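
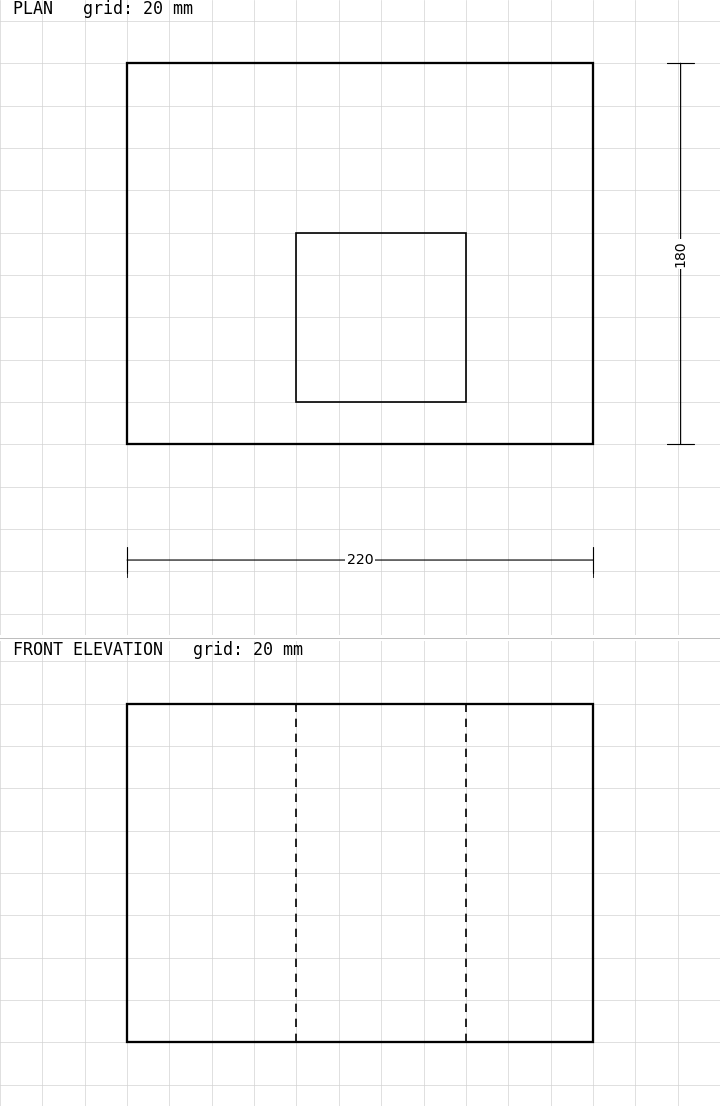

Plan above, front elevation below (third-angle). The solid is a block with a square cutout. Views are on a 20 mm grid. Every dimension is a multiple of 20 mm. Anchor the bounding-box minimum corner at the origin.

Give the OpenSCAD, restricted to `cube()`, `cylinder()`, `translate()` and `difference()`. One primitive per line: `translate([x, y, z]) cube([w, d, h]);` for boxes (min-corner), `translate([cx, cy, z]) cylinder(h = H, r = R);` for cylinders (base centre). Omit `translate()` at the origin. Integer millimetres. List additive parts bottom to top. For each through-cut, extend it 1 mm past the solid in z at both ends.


difference() {
  cube([220, 180, 160]);
  translate([80, 20, -1]) cube([80, 80, 162]);
}


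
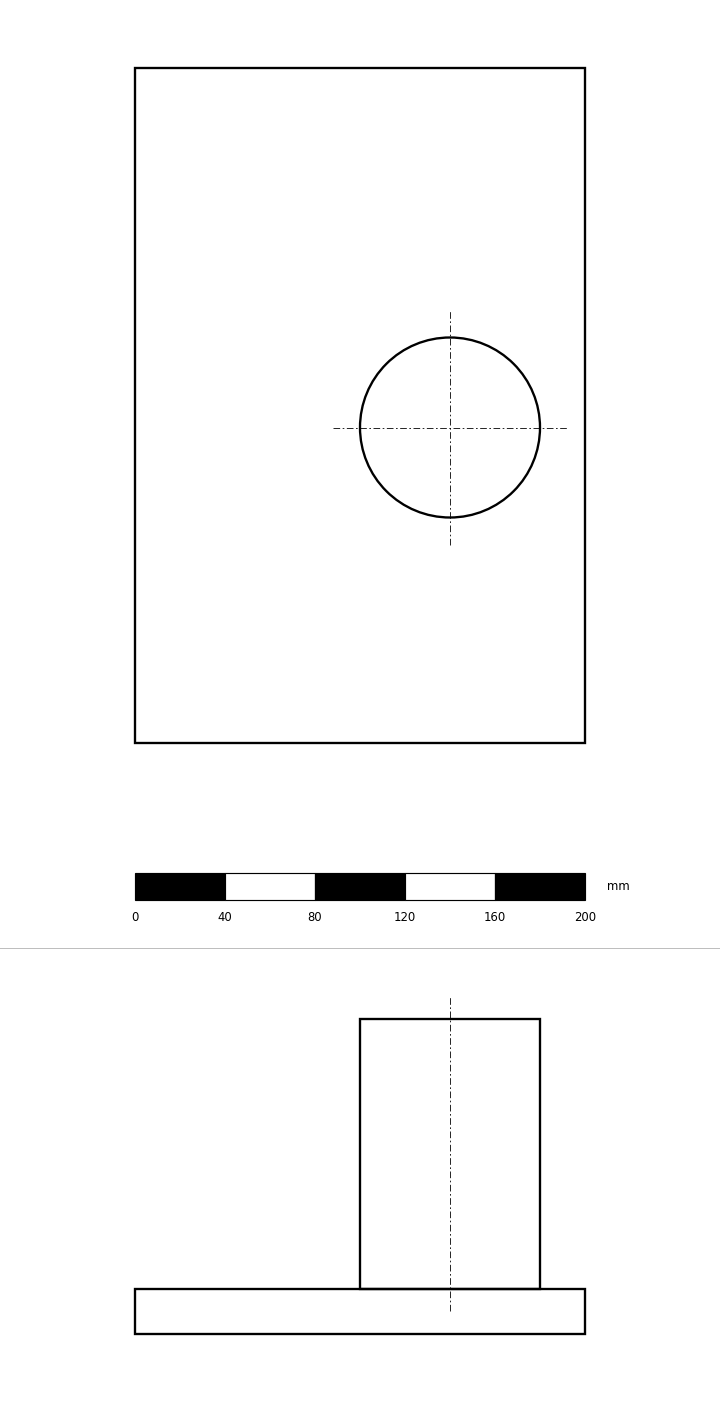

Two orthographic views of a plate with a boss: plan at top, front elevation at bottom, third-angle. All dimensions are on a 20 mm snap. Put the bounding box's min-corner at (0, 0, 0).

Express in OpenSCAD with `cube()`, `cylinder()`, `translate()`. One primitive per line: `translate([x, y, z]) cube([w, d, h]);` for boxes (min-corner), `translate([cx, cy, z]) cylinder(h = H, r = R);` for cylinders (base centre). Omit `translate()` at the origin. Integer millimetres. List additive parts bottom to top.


cube([200, 300, 20]);
translate([140, 140, 20]) cylinder(h = 120, r = 40);


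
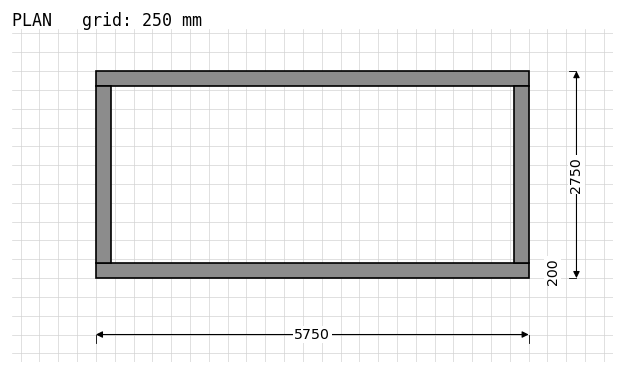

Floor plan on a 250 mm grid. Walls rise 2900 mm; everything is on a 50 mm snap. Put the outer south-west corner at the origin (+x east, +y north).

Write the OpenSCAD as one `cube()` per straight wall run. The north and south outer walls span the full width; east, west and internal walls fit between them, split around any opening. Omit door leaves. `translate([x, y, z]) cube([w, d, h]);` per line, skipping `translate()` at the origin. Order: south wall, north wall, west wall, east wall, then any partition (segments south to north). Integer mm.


cube([5750, 200, 2900]);
translate([0, 2550, 0]) cube([5750, 200, 2900]);
translate([0, 200, 0]) cube([200, 2350, 2900]);
translate([5550, 200, 0]) cube([200, 2350, 2900]);


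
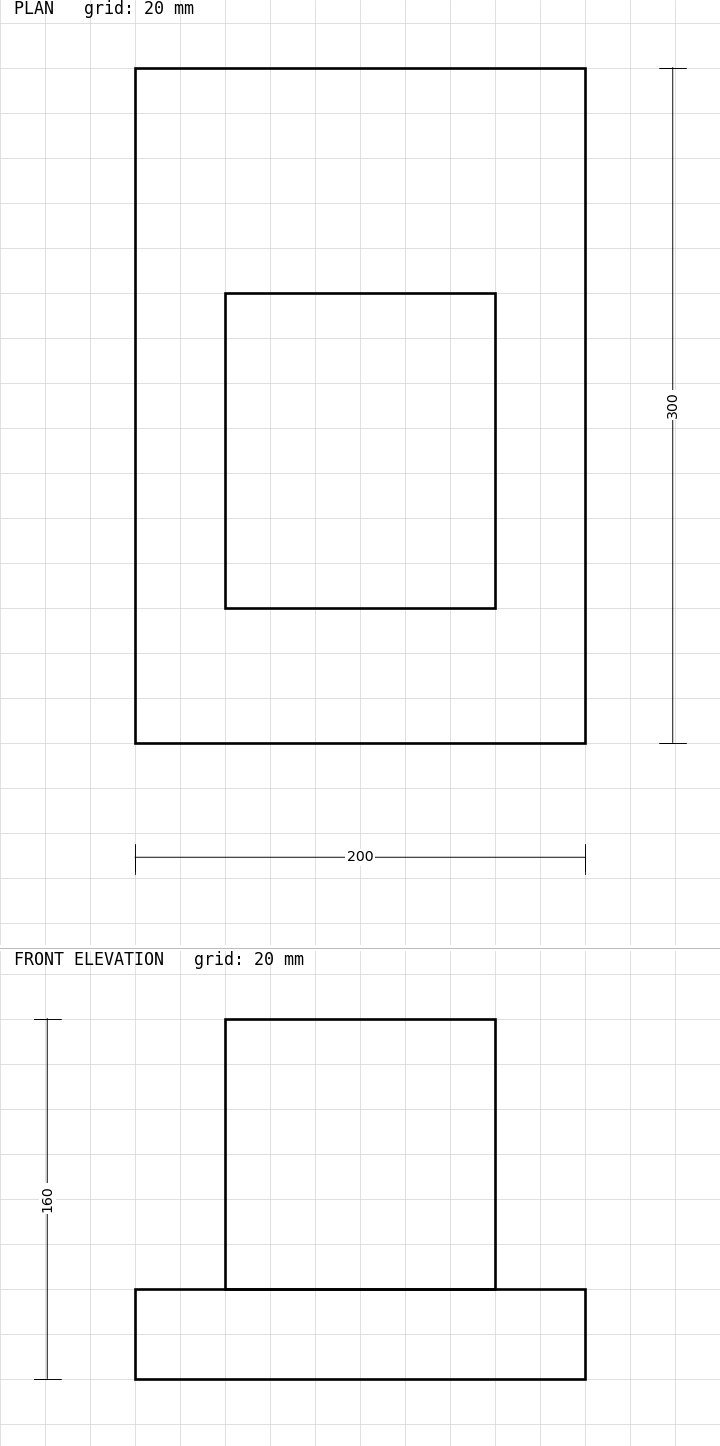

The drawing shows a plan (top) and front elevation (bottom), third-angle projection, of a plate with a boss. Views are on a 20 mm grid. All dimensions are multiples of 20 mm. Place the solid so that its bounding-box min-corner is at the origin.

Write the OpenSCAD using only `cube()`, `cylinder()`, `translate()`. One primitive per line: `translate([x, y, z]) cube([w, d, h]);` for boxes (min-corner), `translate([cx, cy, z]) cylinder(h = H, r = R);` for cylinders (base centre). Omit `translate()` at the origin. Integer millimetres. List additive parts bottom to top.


cube([200, 300, 40]);
translate([40, 60, 40]) cube([120, 140, 120]);


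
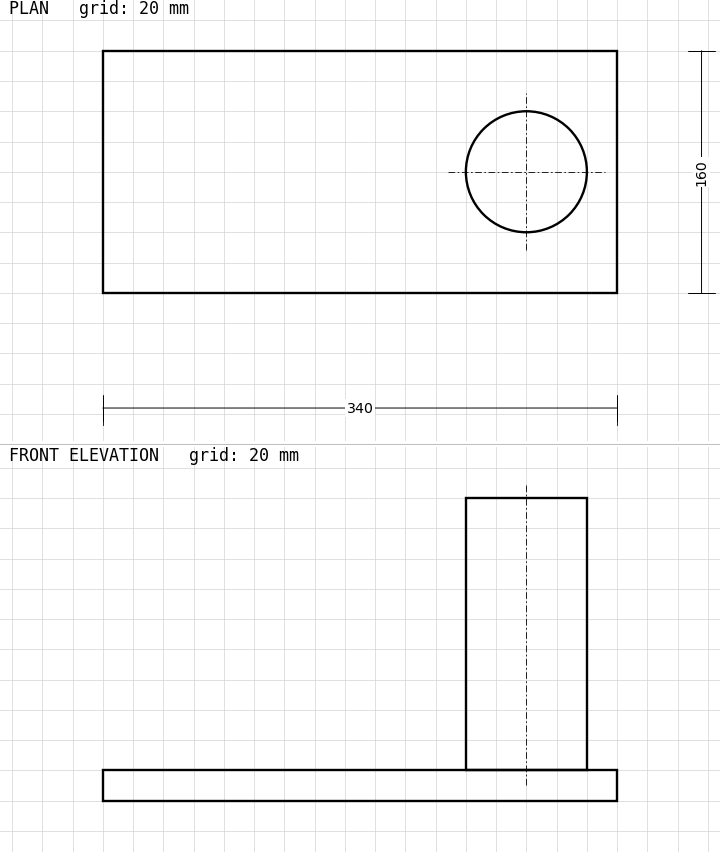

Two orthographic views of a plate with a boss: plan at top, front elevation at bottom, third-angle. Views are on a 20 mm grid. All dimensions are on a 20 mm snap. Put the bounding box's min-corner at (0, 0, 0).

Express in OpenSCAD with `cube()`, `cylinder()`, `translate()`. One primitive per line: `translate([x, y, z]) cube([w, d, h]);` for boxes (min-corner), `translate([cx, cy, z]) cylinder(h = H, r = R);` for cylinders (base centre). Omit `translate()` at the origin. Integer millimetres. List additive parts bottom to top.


cube([340, 160, 20]);
translate([280, 80, 20]) cylinder(h = 180, r = 40);


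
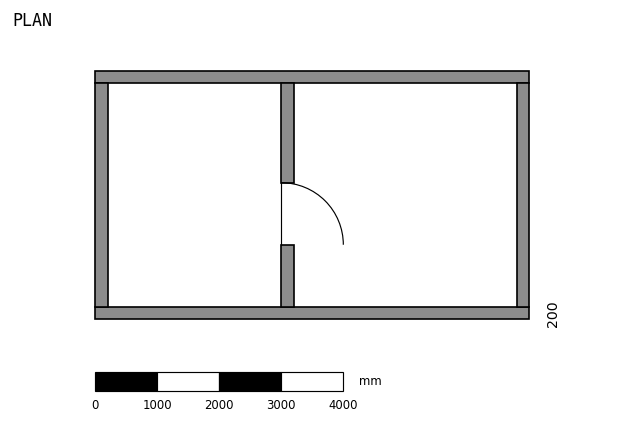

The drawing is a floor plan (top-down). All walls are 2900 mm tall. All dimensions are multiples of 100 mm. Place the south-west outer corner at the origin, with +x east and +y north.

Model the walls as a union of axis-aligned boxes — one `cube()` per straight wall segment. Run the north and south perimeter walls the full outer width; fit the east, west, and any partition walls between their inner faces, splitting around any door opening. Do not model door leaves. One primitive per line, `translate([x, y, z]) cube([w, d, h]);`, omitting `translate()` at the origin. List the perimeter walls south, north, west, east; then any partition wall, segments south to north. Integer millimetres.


cube([7000, 200, 2900]);
translate([0, 3800, 0]) cube([7000, 200, 2900]);
translate([0, 200, 0]) cube([200, 3600, 2900]);
translate([6800, 200, 0]) cube([200, 3600, 2900]);
translate([3000, 200, 0]) cube([200, 1000, 2900]);
translate([3000, 2200, 0]) cube([200, 1600, 2900]);


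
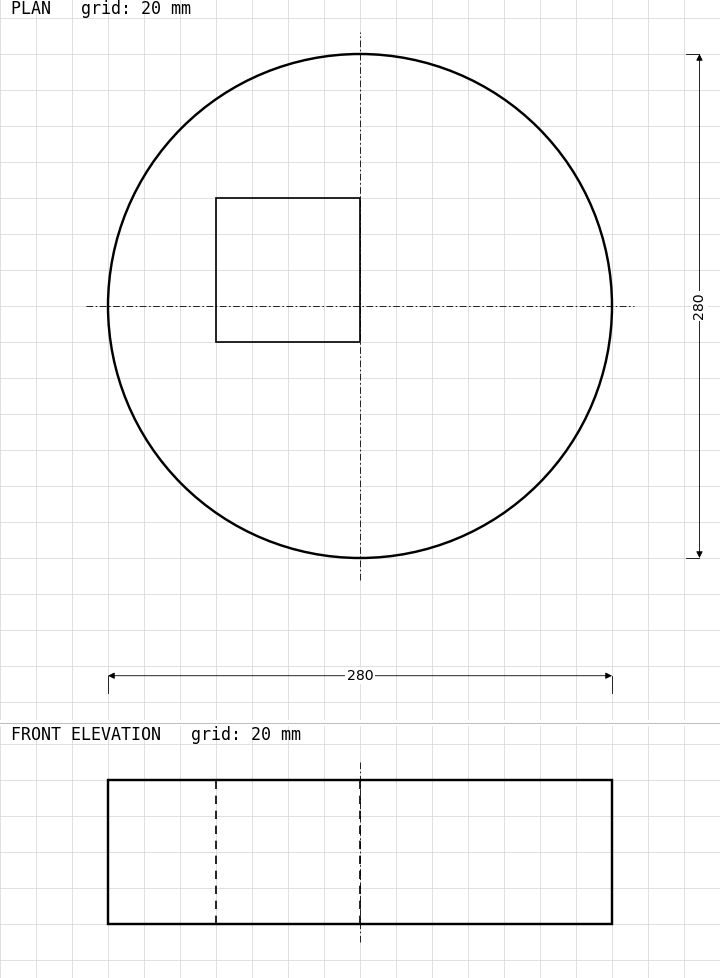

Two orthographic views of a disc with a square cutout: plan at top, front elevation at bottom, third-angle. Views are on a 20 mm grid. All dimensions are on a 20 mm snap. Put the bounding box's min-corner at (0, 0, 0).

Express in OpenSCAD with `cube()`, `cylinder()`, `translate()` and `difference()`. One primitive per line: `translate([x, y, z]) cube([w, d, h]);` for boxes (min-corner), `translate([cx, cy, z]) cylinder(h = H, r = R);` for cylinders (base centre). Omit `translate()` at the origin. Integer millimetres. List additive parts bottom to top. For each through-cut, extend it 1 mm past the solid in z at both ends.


difference() {
  translate([140, 140, 0]) cylinder(h = 80, r = 140);
  translate([60, 120, -1]) cube([80, 80, 82]);
}


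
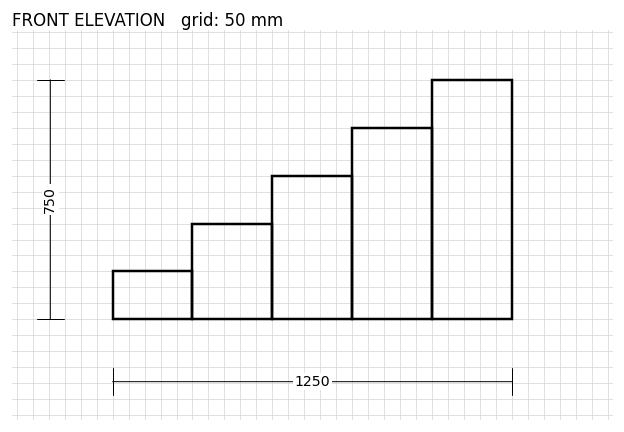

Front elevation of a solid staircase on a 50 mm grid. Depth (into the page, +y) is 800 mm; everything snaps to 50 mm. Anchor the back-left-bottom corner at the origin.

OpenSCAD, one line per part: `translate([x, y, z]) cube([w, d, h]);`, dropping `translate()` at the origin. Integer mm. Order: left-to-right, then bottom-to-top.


cube([250, 800, 150]);
translate([250, 0, 0]) cube([250, 800, 300]);
translate([500, 0, 0]) cube([250, 800, 450]);
translate([750, 0, 0]) cube([250, 800, 600]);
translate([1000, 0, 0]) cube([250, 800, 750]);


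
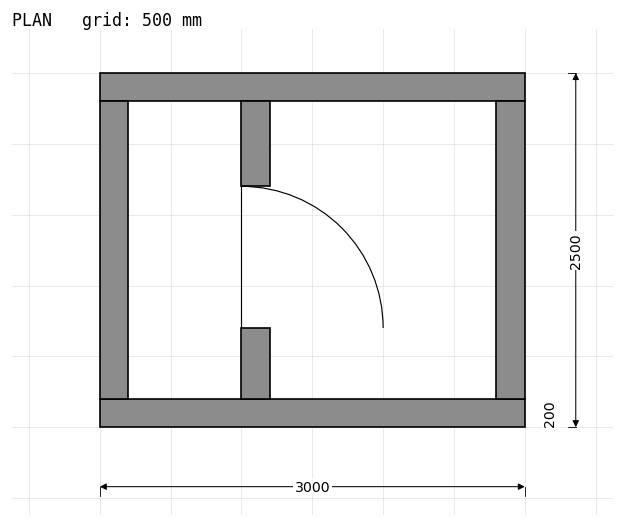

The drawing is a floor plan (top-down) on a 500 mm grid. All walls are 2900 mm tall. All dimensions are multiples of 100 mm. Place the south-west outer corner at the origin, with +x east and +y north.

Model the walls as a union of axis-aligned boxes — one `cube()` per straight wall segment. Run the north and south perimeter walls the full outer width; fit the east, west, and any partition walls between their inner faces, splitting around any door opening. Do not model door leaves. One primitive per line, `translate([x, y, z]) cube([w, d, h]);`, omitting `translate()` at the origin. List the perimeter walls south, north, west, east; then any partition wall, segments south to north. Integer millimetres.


cube([3000, 200, 2900]);
translate([0, 2300, 0]) cube([3000, 200, 2900]);
translate([0, 200, 0]) cube([200, 2100, 2900]);
translate([2800, 200, 0]) cube([200, 2100, 2900]);
translate([1000, 200, 0]) cube([200, 500, 2900]);
translate([1000, 1700, 0]) cube([200, 600, 2900]);


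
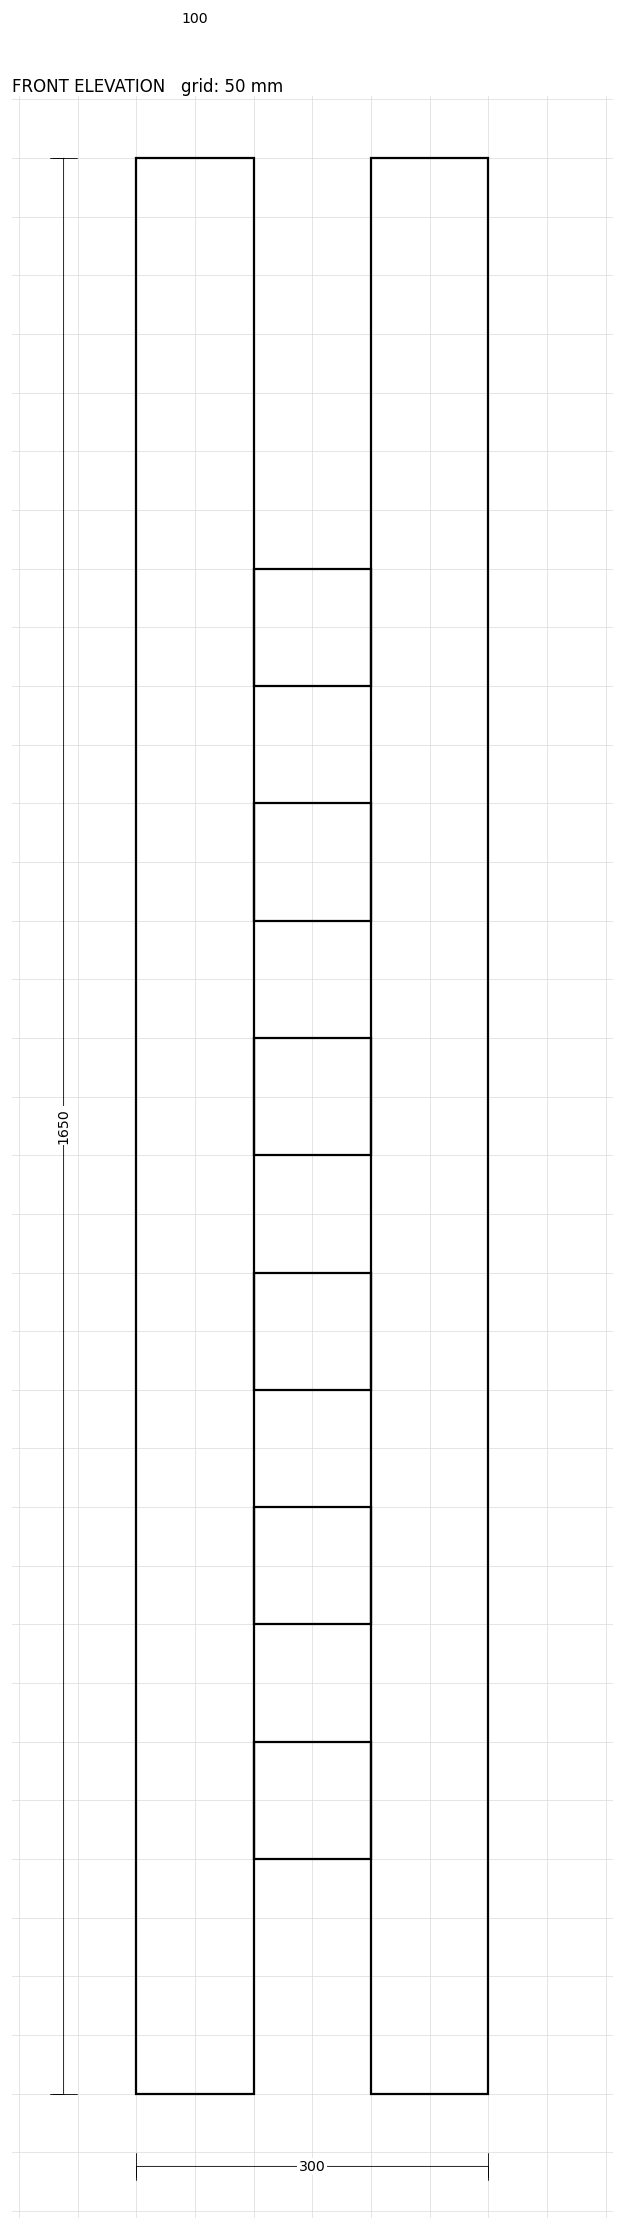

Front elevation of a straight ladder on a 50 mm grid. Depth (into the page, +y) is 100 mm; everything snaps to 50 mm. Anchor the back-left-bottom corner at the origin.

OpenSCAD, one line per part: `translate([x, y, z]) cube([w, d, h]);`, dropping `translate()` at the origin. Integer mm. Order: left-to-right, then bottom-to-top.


cube([100, 100, 1650]);
translate([100, 0, 200]) cube([100, 100, 100]);
translate([100, 0, 400]) cube([100, 100, 100]);
translate([100, 0, 600]) cube([100, 100, 100]);
translate([100, 0, 800]) cube([100, 100, 100]);
translate([100, 0, 1000]) cube([100, 100, 100]);
translate([100, 0, 1200]) cube([100, 100, 100]);
translate([200, 0, 0]) cube([100, 100, 1650]);


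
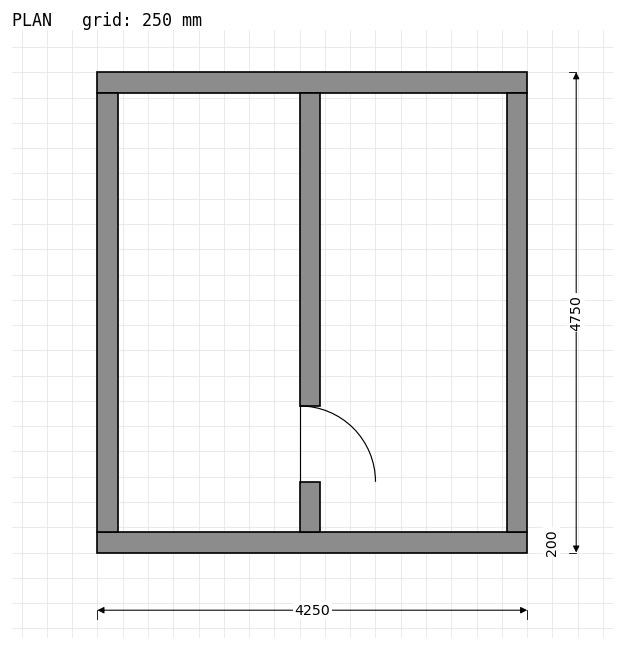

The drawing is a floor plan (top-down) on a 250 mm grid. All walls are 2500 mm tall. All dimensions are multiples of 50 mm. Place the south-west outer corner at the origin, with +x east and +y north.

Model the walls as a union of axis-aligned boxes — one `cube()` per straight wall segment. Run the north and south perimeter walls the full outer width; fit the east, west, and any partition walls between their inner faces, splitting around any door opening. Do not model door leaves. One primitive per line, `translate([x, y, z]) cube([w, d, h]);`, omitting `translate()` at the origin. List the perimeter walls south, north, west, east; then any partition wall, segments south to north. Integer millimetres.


cube([4250, 200, 2500]);
translate([0, 4550, 0]) cube([4250, 200, 2500]);
translate([0, 200, 0]) cube([200, 4350, 2500]);
translate([4050, 200, 0]) cube([200, 4350, 2500]);
translate([2000, 200, 0]) cube([200, 500, 2500]);
translate([2000, 1450, 0]) cube([200, 3100, 2500]);


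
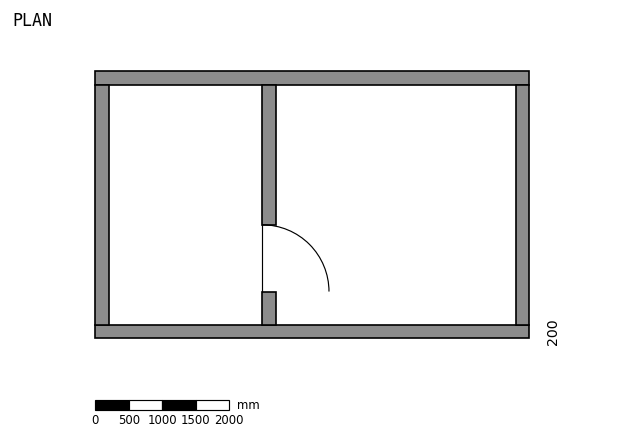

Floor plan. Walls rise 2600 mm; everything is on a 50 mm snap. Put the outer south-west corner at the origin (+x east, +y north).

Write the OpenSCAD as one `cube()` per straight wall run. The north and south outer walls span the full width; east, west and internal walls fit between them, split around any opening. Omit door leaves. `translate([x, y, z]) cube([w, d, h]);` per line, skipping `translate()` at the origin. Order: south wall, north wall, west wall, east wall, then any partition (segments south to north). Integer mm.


cube([6500, 200, 2600]);
translate([0, 3800, 0]) cube([6500, 200, 2600]);
translate([0, 200, 0]) cube([200, 3600, 2600]);
translate([6300, 200, 0]) cube([200, 3600, 2600]);
translate([2500, 200, 0]) cube([200, 500, 2600]);
translate([2500, 1700, 0]) cube([200, 2100, 2600]);


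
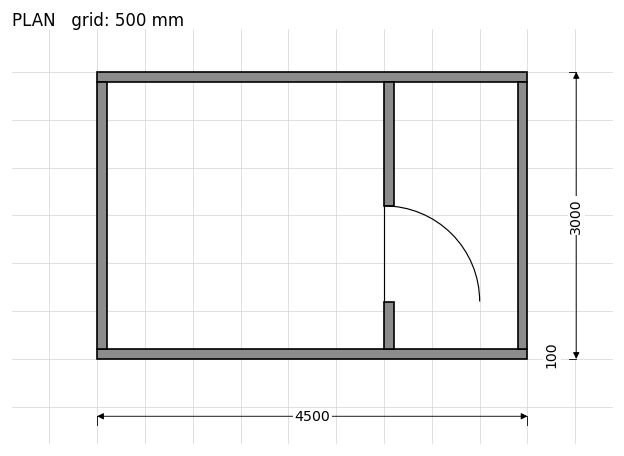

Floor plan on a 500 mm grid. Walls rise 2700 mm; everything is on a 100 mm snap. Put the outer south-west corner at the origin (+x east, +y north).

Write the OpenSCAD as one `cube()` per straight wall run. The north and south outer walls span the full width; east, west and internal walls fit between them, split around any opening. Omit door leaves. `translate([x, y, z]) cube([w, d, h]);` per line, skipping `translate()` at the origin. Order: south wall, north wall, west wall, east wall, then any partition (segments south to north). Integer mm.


cube([4500, 100, 2700]);
translate([0, 2900, 0]) cube([4500, 100, 2700]);
translate([0, 100, 0]) cube([100, 2800, 2700]);
translate([4400, 100, 0]) cube([100, 2800, 2700]);
translate([3000, 100, 0]) cube([100, 500, 2700]);
translate([3000, 1600, 0]) cube([100, 1300, 2700]);


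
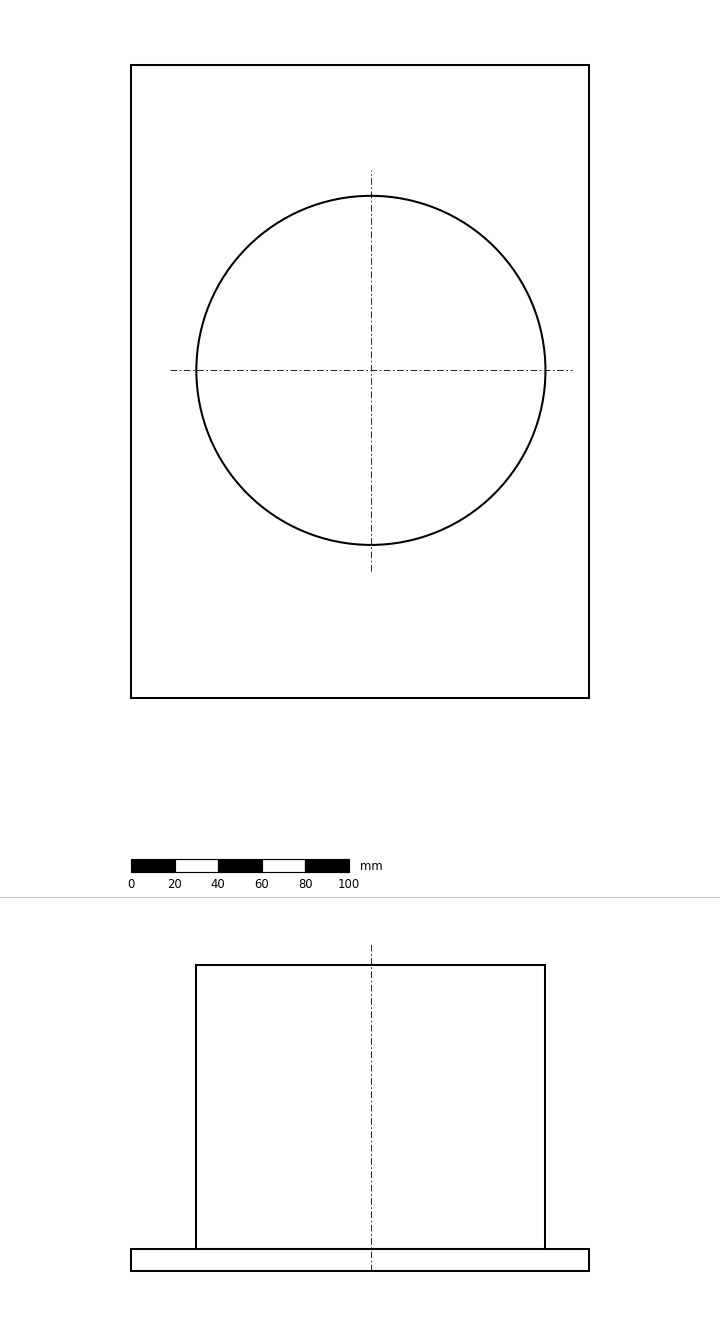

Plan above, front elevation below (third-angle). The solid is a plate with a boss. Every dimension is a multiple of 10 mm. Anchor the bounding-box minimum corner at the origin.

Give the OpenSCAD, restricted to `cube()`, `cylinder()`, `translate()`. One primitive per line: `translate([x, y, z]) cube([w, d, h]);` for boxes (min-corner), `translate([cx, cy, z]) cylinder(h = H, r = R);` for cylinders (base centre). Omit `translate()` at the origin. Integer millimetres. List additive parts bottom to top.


cube([210, 290, 10]);
translate([110, 150, 10]) cylinder(h = 130, r = 80);


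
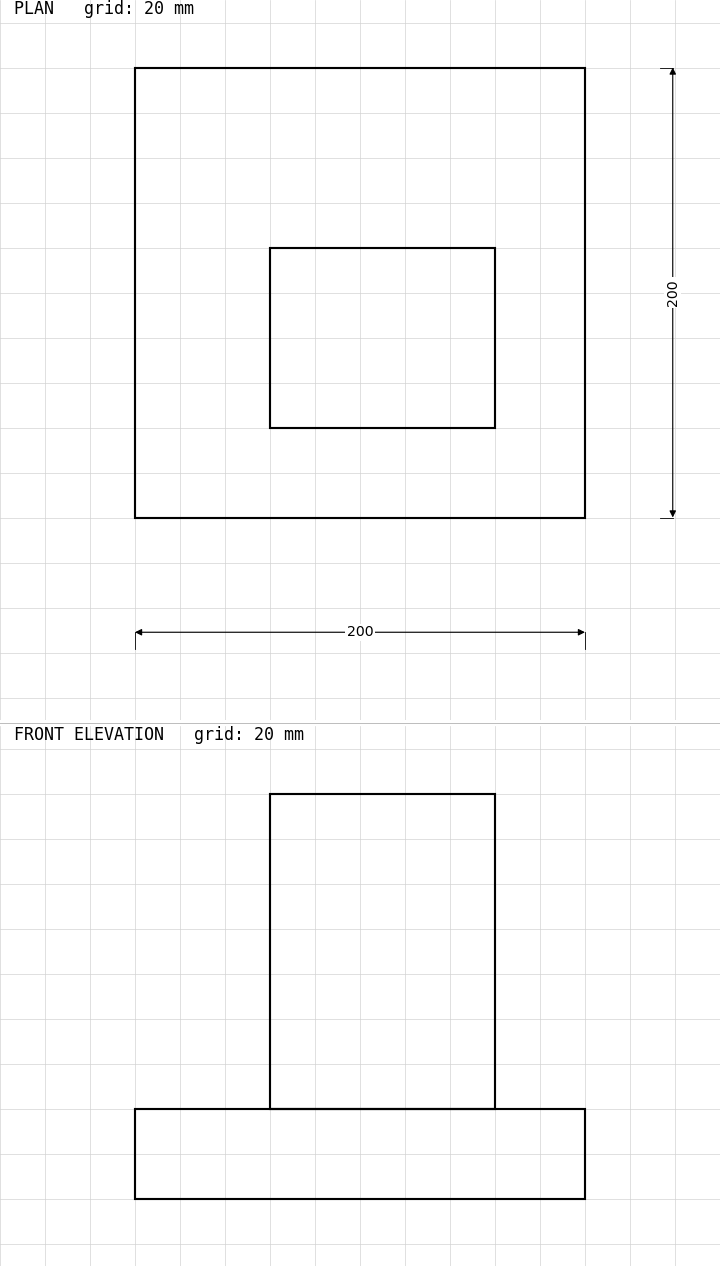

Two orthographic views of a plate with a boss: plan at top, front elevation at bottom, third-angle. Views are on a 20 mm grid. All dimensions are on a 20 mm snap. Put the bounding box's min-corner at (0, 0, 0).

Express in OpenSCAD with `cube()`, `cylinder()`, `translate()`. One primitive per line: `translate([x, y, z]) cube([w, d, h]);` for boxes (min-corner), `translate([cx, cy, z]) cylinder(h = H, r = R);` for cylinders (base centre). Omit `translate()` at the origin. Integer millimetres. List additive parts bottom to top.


cube([200, 200, 40]);
translate([60, 40, 40]) cube([100, 80, 140]);


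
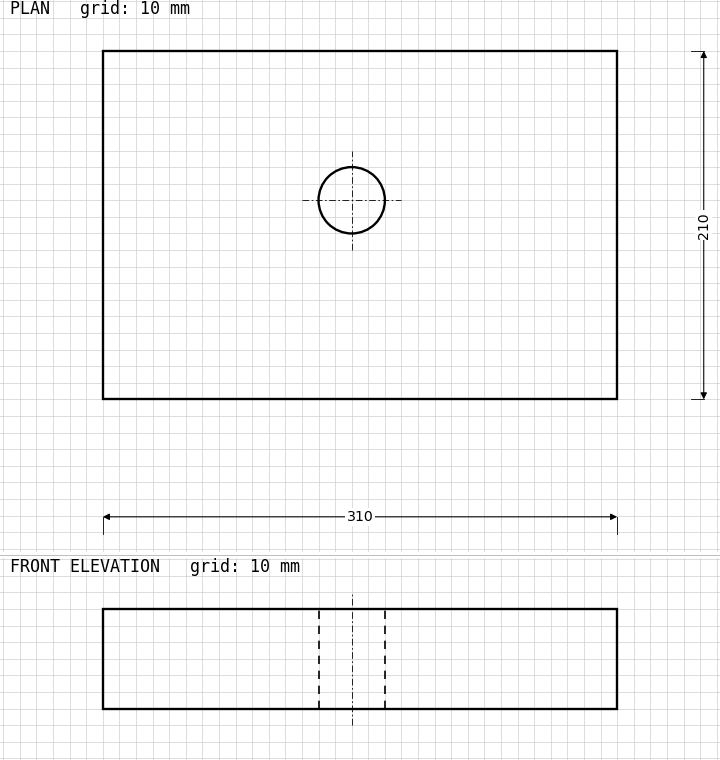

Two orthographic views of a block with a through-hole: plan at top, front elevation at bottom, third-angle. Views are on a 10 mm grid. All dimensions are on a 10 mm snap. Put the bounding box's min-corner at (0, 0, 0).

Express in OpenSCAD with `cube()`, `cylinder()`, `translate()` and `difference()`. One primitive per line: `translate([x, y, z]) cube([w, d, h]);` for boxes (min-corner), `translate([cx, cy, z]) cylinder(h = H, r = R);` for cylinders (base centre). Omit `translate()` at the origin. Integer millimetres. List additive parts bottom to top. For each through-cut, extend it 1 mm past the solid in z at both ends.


difference() {
  cube([310, 210, 60]);
  translate([150, 120, -1]) cylinder(h = 62, r = 20);
}


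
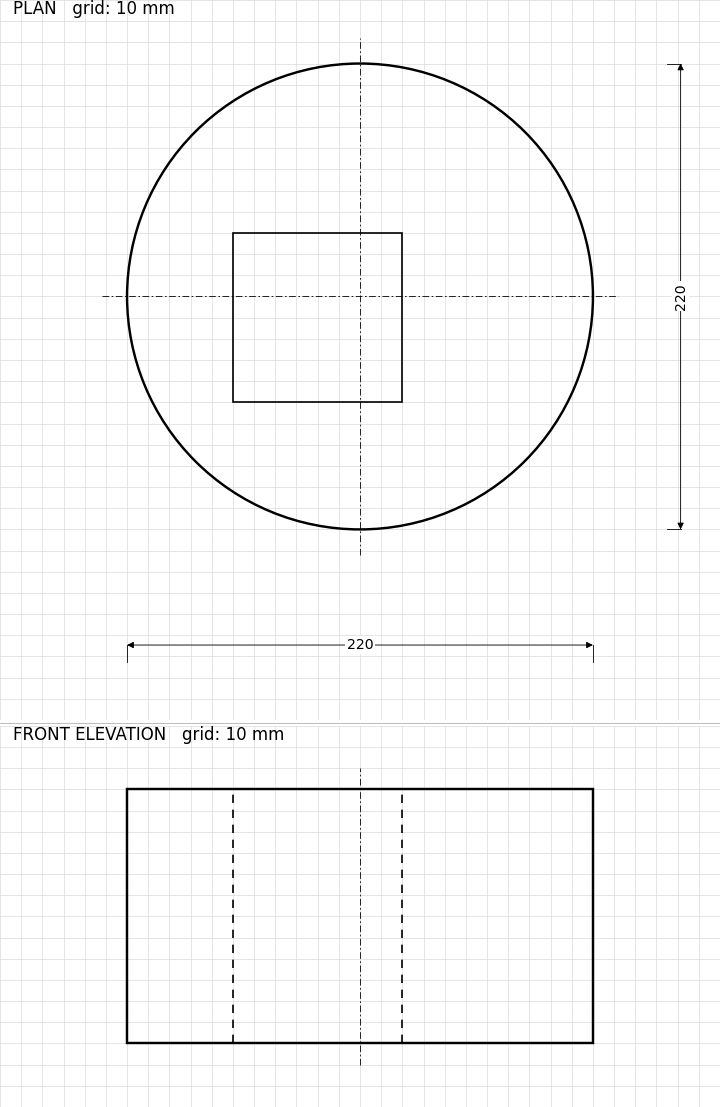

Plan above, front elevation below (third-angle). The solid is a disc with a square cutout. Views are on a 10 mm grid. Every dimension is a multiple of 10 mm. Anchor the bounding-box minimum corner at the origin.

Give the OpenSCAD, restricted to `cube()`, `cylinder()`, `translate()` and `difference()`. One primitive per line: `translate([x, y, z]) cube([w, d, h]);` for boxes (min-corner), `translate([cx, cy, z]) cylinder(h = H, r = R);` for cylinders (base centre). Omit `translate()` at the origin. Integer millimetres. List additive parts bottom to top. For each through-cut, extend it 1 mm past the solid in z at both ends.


difference() {
  translate([110, 110, 0]) cylinder(h = 120, r = 110);
  translate([50, 60, -1]) cube([80, 80, 122]);
}


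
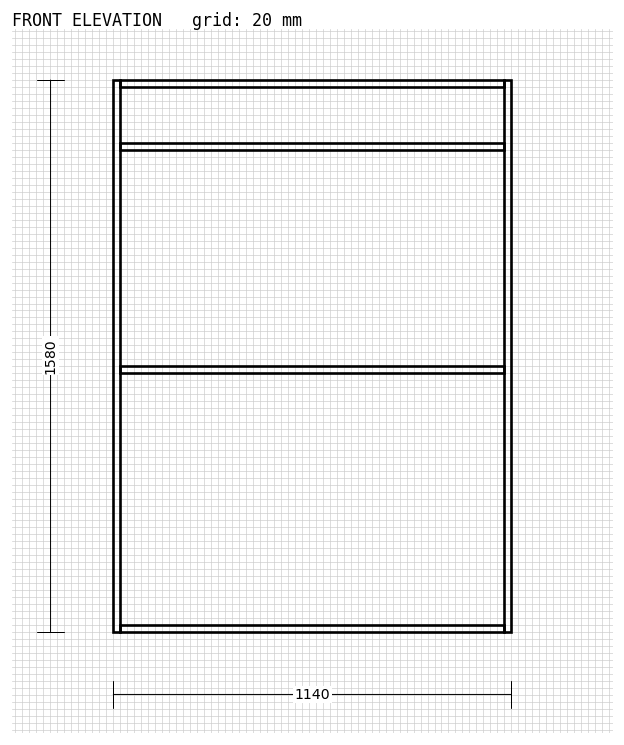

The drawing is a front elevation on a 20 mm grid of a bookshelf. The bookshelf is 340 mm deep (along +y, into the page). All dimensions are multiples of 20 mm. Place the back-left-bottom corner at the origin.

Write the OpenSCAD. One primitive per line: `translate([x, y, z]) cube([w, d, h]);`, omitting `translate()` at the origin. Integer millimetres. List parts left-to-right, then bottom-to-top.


cube([20, 340, 1580]);
translate([20, 0, 0]) cube([1100, 340, 20]);
translate([20, 0, 740]) cube([1100, 340, 20]);
translate([20, 0, 1380]) cube([1100, 340, 20]);
translate([20, 0, 1560]) cube([1100, 340, 20]);
translate([1120, 0, 0]) cube([20, 340, 1580]);


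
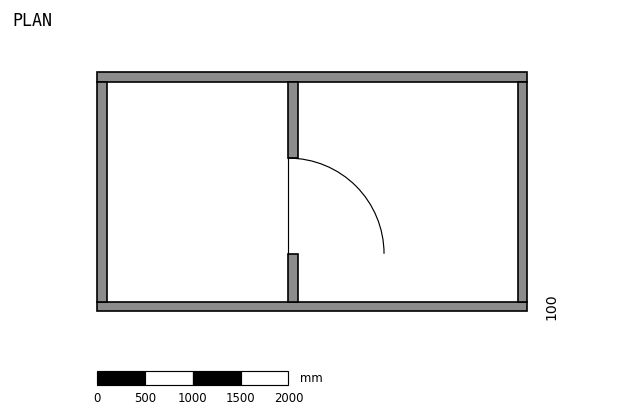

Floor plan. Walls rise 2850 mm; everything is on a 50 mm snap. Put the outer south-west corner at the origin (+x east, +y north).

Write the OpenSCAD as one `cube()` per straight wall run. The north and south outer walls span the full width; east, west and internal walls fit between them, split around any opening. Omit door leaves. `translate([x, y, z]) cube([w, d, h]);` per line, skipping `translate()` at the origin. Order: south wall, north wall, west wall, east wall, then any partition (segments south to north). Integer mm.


cube([4500, 100, 2850]);
translate([0, 2400, 0]) cube([4500, 100, 2850]);
translate([0, 100, 0]) cube([100, 2300, 2850]);
translate([4400, 100, 0]) cube([100, 2300, 2850]);
translate([2000, 100, 0]) cube([100, 500, 2850]);
translate([2000, 1600, 0]) cube([100, 800, 2850]);


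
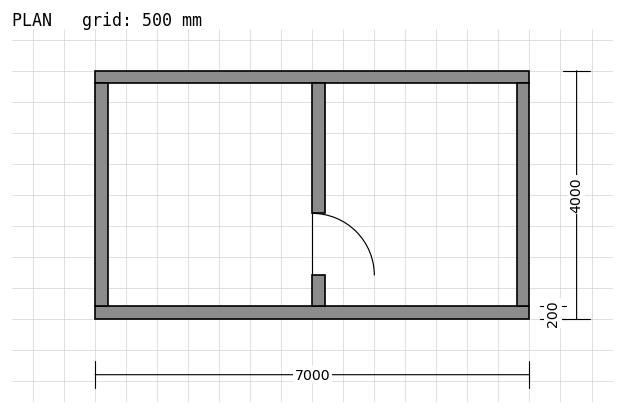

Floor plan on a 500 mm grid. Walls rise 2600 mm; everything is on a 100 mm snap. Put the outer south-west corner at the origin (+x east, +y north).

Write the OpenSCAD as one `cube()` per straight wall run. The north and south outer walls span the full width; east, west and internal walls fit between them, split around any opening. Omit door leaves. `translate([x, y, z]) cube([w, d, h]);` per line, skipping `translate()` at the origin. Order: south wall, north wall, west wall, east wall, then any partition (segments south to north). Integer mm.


cube([7000, 200, 2600]);
translate([0, 3800, 0]) cube([7000, 200, 2600]);
translate([0, 200, 0]) cube([200, 3600, 2600]);
translate([6800, 200, 0]) cube([200, 3600, 2600]);
translate([3500, 200, 0]) cube([200, 500, 2600]);
translate([3500, 1700, 0]) cube([200, 2100, 2600]);


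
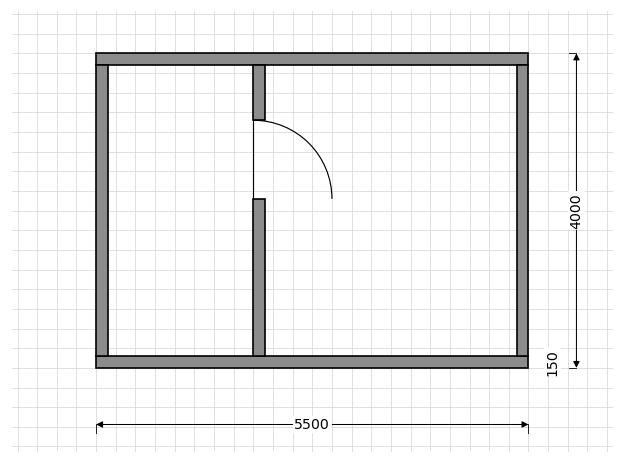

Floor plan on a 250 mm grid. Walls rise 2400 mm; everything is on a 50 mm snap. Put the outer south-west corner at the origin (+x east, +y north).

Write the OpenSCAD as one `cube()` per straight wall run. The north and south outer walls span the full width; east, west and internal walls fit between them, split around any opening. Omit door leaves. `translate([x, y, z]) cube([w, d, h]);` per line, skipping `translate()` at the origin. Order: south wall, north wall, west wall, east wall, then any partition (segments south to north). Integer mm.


cube([5500, 150, 2400]);
translate([0, 3850, 0]) cube([5500, 150, 2400]);
translate([0, 150, 0]) cube([150, 3700, 2400]);
translate([5350, 150, 0]) cube([150, 3700, 2400]);
translate([2000, 150, 0]) cube([150, 2000, 2400]);
translate([2000, 3150, 0]) cube([150, 700, 2400]);


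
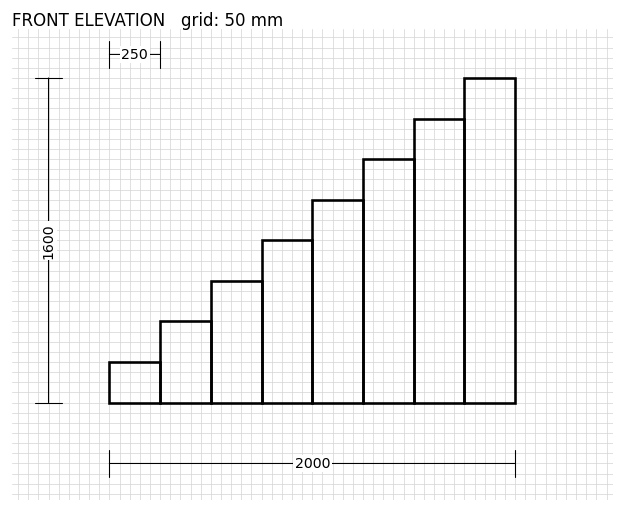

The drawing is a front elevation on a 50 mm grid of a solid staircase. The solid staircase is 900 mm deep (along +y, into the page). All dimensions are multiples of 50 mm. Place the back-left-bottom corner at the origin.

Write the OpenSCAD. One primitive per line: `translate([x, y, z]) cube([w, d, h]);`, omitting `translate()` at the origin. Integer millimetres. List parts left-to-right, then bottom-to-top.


cube([250, 900, 200]);
translate([250, 0, 0]) cube([250, 900, 400]);
translate([500, 0, 0]) cube([250, 900, 600]);
translate([750, 0, 0]) cube([250, 900, 800]);
translate([1000, 0, 0]) cube([250, 900, 1000]);
translate([1250, 0, 0]) cube([250, 900, 1200]);
translate([1500, 0, 0]) cube([250, 900, 1400]);
translate([1750, 0, 0]) cube([250, 900, 1600]);


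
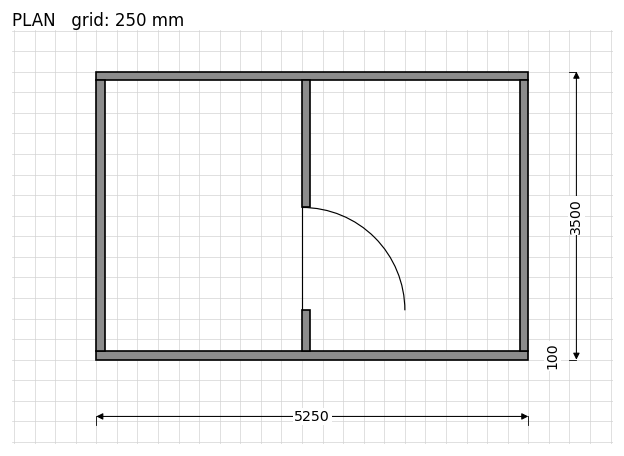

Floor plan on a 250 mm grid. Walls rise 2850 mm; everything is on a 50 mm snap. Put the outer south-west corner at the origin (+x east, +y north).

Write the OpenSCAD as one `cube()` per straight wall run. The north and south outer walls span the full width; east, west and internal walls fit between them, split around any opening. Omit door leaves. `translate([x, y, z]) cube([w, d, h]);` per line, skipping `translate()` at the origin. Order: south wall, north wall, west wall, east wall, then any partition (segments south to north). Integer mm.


cube([5250, 100, 2850]);
translate([0, 3400, 0]) cube([5250, 100, 2850]);
translate([0, 100, 0]) cube([100, 3300, 2850]);
translate([5150, 100, 0]) cube([100, 3300, 2850]);
translate([2500, 100, 0]) cube([100, 500, 2850]);
translate([2500, 1850, 0]) cube([100, 1550, 2850]);


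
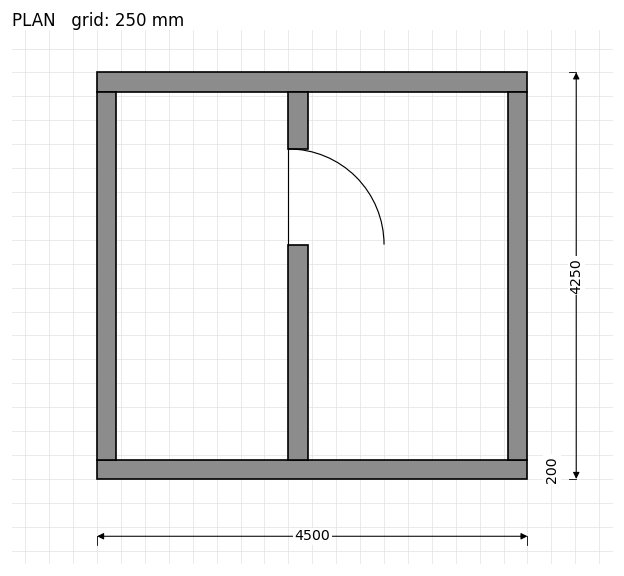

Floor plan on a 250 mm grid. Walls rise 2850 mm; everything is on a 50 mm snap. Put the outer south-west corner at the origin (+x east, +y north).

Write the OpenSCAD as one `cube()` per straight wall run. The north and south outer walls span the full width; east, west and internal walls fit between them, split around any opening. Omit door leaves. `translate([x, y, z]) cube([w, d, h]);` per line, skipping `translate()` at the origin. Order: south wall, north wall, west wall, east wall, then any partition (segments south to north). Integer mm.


cube([4500, 200, 2850]);
translate([0, 4050, 0]) cube([4500, 200, 2850]);
translate([0, 200, 0]) cube([200, 3850, 2850]);
translate([4300, 200, 0]) cube([200, 3850, 2850]);
translate([2000, 200, 0]) cube([200, 2250, 2850]);
translate([2000, 3450, 0]) cube([200, 600, 2850]);


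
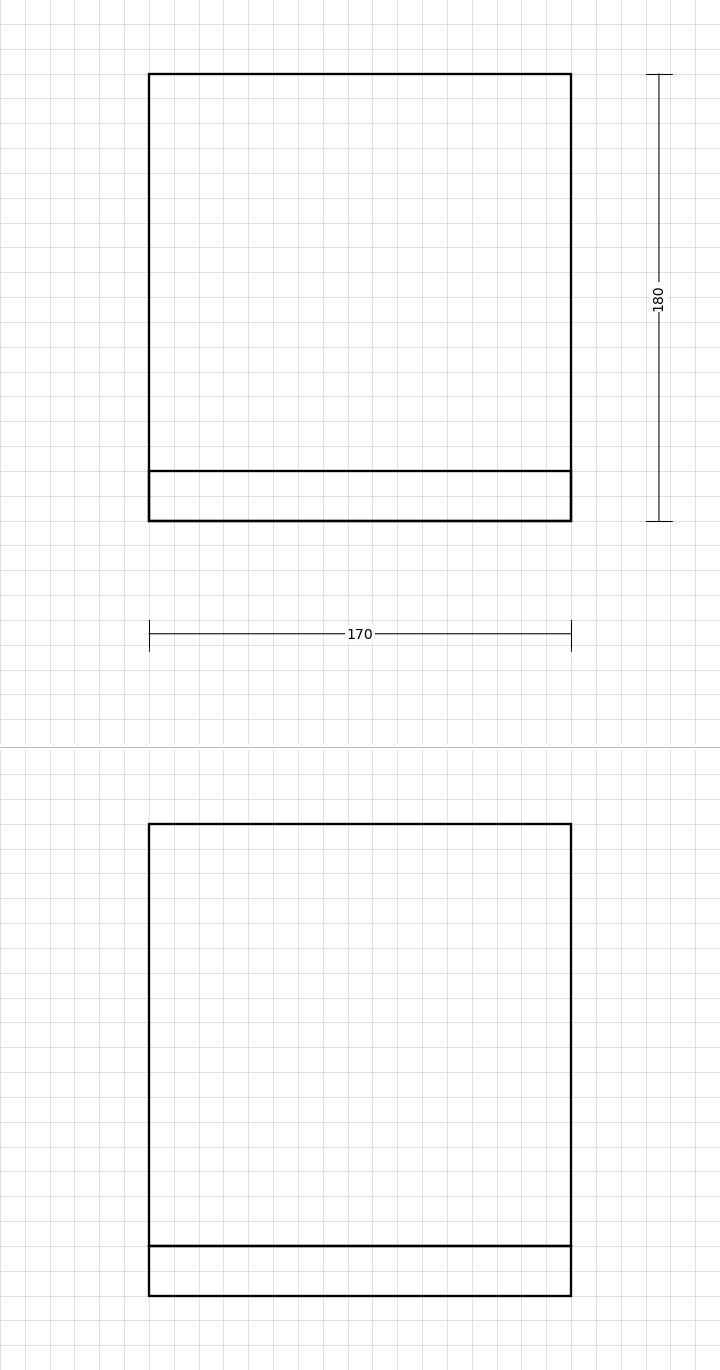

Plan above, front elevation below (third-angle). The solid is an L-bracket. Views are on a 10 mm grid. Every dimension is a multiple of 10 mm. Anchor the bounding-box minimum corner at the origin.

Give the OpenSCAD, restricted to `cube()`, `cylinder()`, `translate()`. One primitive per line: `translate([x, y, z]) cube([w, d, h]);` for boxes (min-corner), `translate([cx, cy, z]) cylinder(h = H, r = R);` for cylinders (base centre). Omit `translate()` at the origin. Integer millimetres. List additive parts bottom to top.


cube([170, 180, 20]);
translate([0, 0, 20]) cube([170, 20, 170]);


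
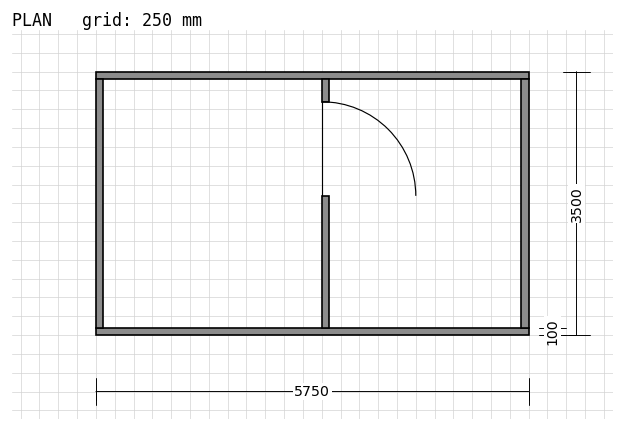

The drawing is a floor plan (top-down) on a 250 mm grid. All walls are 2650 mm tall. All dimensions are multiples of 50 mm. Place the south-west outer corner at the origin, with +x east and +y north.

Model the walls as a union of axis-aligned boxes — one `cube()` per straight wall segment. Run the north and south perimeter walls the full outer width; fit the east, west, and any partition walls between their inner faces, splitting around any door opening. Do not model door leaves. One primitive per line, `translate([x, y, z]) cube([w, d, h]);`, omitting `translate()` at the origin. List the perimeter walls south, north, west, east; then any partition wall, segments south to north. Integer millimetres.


cube([5750, 100, 2650]);
translate([0, 3400, 0]) cube([5750, 100, 2650]);
translate([0, 100, 0]) cube([100, 3300, 2650]);
translate([5650, 100, 0]) cube([100, 3300, 2650]);
translate([3000, 100, 0]) cube([100, 1750, 2650]);
translate([3000, 3100, 0]) cube([100, 300, 2650]);


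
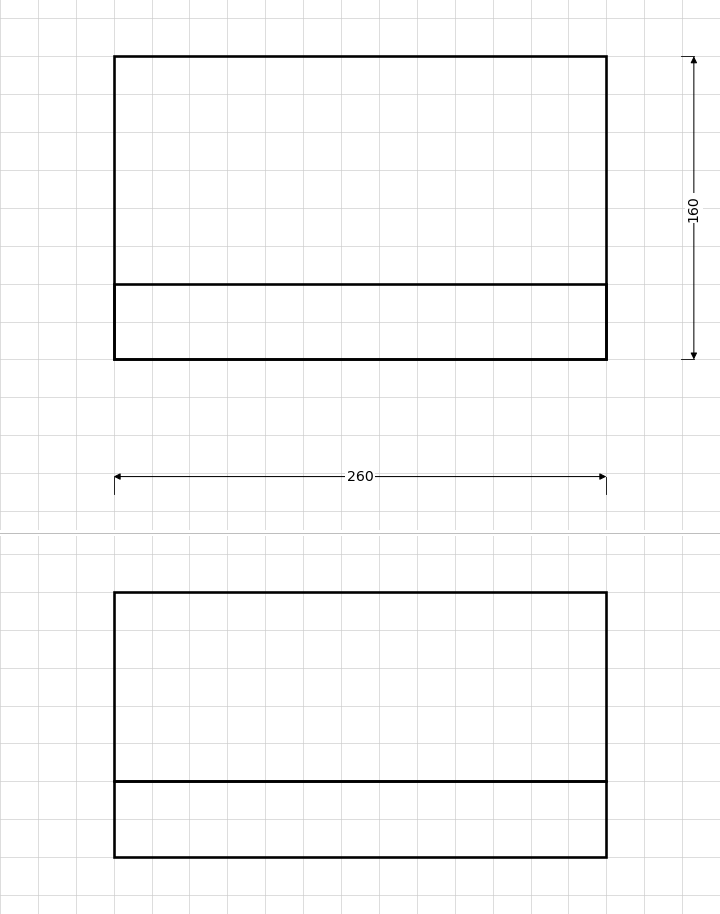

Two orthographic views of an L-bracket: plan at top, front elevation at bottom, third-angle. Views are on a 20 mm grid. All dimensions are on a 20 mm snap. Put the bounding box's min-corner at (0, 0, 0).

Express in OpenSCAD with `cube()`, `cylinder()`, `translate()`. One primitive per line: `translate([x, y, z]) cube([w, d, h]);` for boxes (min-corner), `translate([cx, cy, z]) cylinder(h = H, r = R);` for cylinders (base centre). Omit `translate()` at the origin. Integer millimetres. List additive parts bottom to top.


cube([260, 160, 40]);
translate([0, 0, 40]) cube([260, 40, 100]);


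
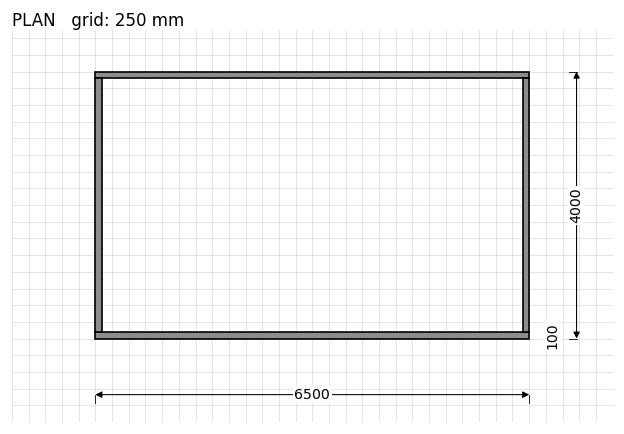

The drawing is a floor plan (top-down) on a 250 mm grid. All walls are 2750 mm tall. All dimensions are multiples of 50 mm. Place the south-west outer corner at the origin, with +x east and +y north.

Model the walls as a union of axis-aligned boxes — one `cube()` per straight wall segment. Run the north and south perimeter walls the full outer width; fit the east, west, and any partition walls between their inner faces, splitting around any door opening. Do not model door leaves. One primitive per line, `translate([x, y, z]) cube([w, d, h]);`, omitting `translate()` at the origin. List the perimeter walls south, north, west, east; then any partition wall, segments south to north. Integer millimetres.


cube([6500, 100, 2750]);
translate([0, 3900, 0]) cube([6500, 100, 2750]);
translate([0, 100, 0]) cube([100, 3800, 2750]);
translate([6400, 100, 0]) cube([100, 3800, 2750]);


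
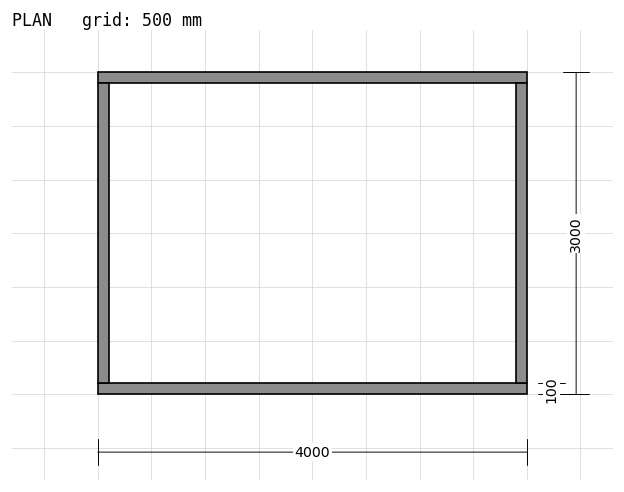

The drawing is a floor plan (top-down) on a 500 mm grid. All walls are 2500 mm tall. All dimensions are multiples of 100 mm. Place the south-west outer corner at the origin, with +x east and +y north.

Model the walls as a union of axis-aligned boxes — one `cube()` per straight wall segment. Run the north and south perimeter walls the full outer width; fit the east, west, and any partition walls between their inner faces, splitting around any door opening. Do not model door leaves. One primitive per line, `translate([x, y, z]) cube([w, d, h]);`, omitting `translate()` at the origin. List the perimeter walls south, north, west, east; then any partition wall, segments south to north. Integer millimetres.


cube([4000, 100, 2500]);
translate([0, 2900, 0]) cube([4000, 100, 2500]);
translate([0, 100, 0]) cube([100, 2800, 2500]);
translate([3900, 100, 0]) cube([100, 2800, 2500]);


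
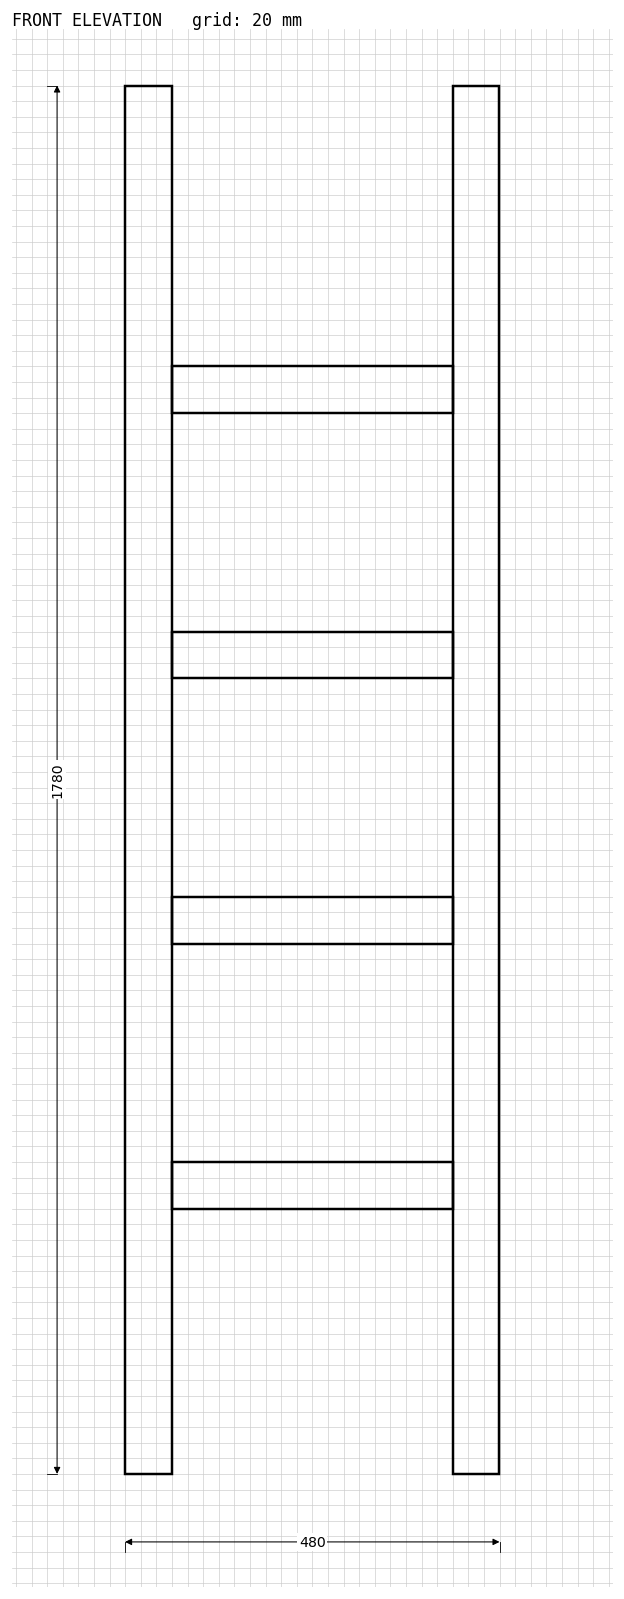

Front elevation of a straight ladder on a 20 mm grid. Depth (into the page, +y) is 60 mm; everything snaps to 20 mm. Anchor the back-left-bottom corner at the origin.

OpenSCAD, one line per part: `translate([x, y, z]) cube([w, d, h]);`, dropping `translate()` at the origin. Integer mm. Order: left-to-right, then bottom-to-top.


cube([60, 60, 1780]);
translate([60, 0, 340]) cube([360, 60, 60]);
translate([60, 0, 680]) cube([360, 60, 60]);
translate([60, 0, 1020]) cube([360, 60, 60]);
translate([60, 0, 1360]) cube([360, 60, 60]);
translate([420, 0, 0]) cube([60, 60, 1780]);


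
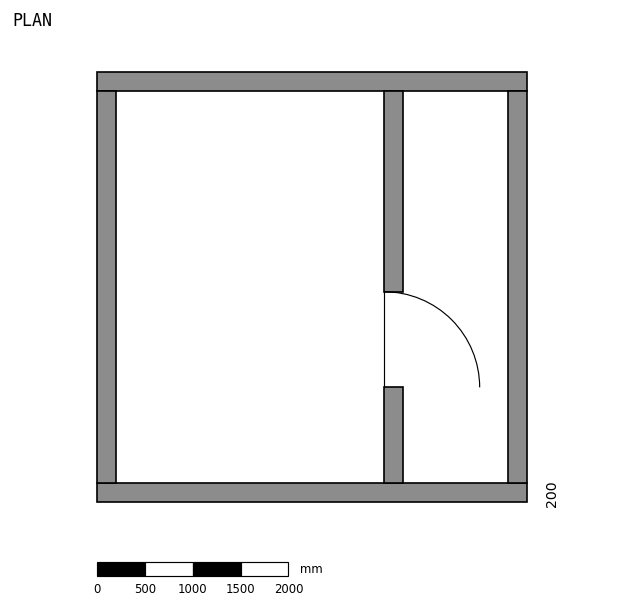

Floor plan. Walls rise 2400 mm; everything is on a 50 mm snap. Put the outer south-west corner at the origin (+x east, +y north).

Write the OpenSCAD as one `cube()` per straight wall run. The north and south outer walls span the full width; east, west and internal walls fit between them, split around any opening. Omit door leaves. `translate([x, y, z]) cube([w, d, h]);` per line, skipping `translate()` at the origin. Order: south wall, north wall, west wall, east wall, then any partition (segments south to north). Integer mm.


cube([4500, 200, 2400]);
translate([0, 4300, 0]) cube([4500, 200, 2400]);
translate([0, 200, 0]) cube([200, 4100, 2400]);
translate([4300, 200, 0]) cube([200, 4100, 2400]);
translate([3000, 200, 0]) cube([200, 1000, 2400]);
translate([3000, 2200, 0]) cube([200, 2100, 2400]);


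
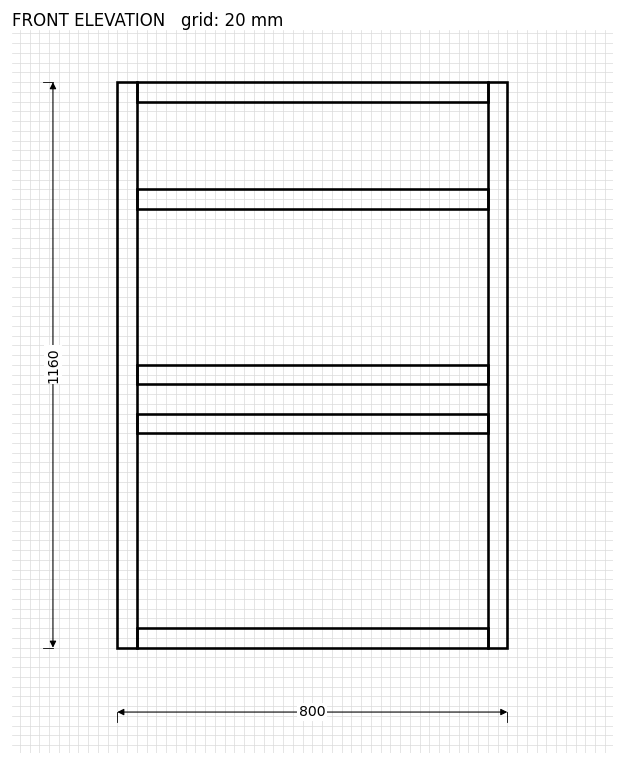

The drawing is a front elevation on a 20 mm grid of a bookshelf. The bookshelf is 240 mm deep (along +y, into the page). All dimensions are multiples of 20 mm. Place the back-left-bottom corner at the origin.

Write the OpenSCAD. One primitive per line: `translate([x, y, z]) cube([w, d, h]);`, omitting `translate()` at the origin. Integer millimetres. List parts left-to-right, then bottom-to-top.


cube([40, 240, 1160]);
translate([40, 0, 0]) cube([720, 240, 40]);
translate([40, 0, 440]) cube([720, 240, 40]);
translate([40, 0, 540]) cube([720, 240, 40]);
translate([40, 0, 900]) cube([720, 240, 40]);
translate([40, 0, 1120]) cube([720, 240, 40]);
translate([760, 0, 0]) cube([40, 240, 1160]);


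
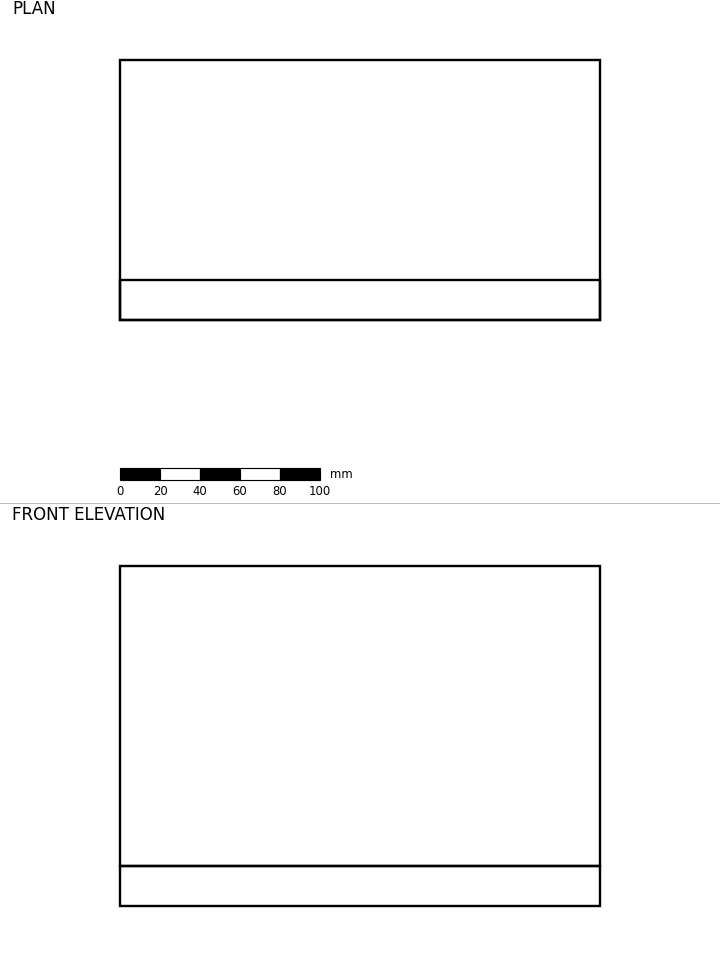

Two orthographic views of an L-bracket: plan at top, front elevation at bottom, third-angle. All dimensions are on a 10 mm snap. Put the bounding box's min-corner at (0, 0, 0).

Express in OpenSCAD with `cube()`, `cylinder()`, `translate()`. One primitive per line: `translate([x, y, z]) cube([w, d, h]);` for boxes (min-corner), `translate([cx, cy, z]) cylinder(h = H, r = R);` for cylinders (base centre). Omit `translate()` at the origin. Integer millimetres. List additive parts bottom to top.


cube([240, 130, 20]);
translate([0, 0, 20]) cube([240, 20, 150]);


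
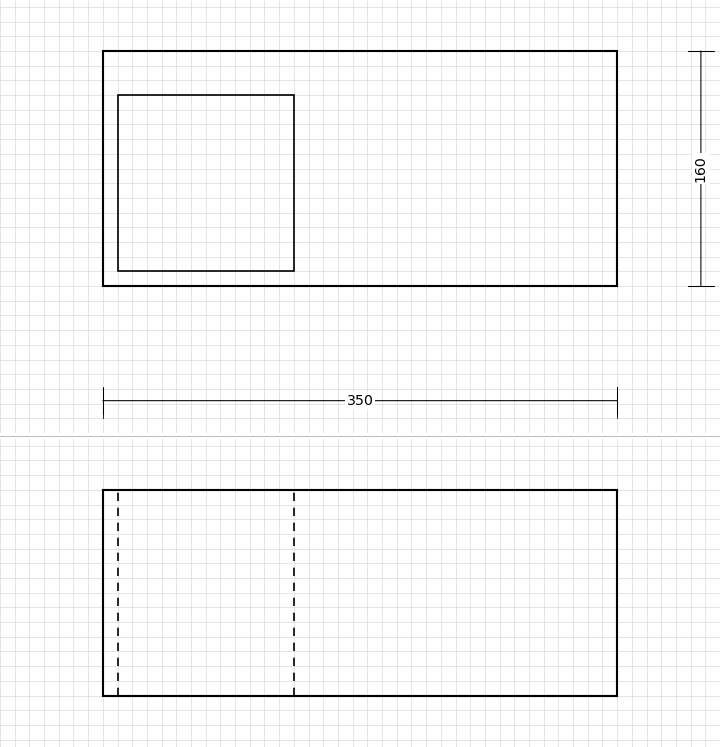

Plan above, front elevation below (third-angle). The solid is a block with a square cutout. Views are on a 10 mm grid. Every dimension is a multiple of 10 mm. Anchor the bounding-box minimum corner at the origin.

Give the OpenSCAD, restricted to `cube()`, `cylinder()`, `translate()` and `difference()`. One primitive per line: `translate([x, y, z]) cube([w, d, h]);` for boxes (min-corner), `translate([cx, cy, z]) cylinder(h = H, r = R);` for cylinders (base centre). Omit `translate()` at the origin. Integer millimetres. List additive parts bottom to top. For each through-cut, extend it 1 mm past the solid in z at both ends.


difference() {
  cube([350, 160, 140]);
  translate([10, 10, -1]) cube([120, 120, 142]);
}


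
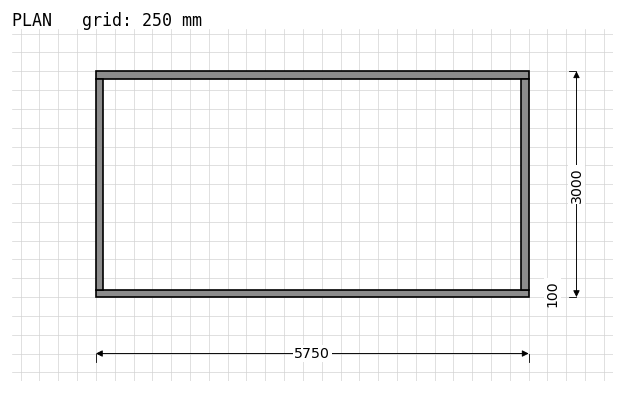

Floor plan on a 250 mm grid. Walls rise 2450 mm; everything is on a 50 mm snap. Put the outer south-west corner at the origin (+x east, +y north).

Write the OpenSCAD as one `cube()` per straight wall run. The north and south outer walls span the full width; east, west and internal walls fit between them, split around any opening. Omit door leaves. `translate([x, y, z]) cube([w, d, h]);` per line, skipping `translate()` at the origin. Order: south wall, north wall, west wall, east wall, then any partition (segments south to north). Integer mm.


cube([5750, 100, 2450]);
translate([0, 2900, 0]) cube([5750, 100, 2450]);
translate([0, 100, 0]) cube([100, 2800, 2450]);
translate([5650, 100, 0]) cube([100, 2800, 2450]);


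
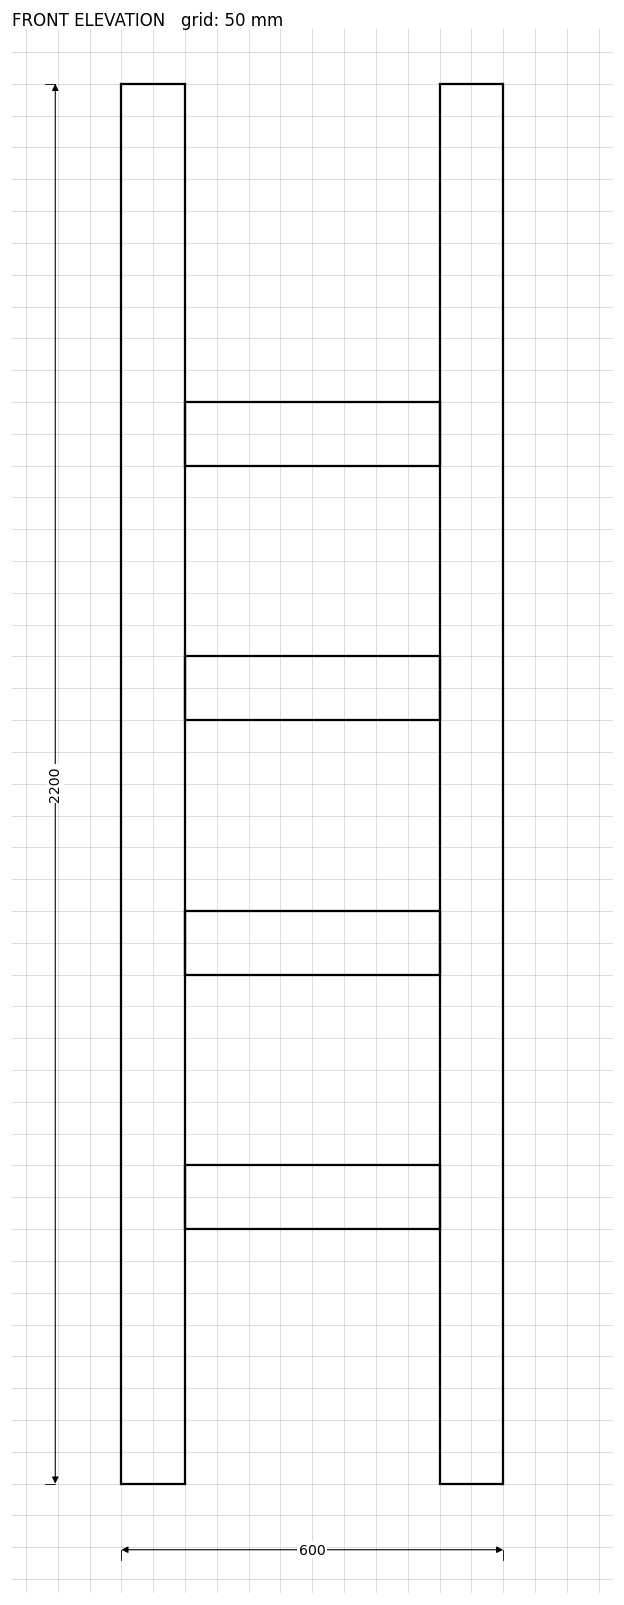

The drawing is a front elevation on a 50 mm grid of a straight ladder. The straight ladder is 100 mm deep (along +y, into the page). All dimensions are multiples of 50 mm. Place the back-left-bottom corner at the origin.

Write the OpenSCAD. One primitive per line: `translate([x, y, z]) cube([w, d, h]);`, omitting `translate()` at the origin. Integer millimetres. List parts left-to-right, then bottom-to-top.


cube([100, 100, 2200]);
translate([100, 0, 400]) cube([400, 100, 100]);
translate([100, 0, 800]) cube([400, 100, 100]);
translate([100, 0, 1200]) cube([400, 100, 100]);
translate([100, 0, 1600]) cube([400, 100, 100]);
translate([500, 0, 0]) cube([100, 100, 2200]);


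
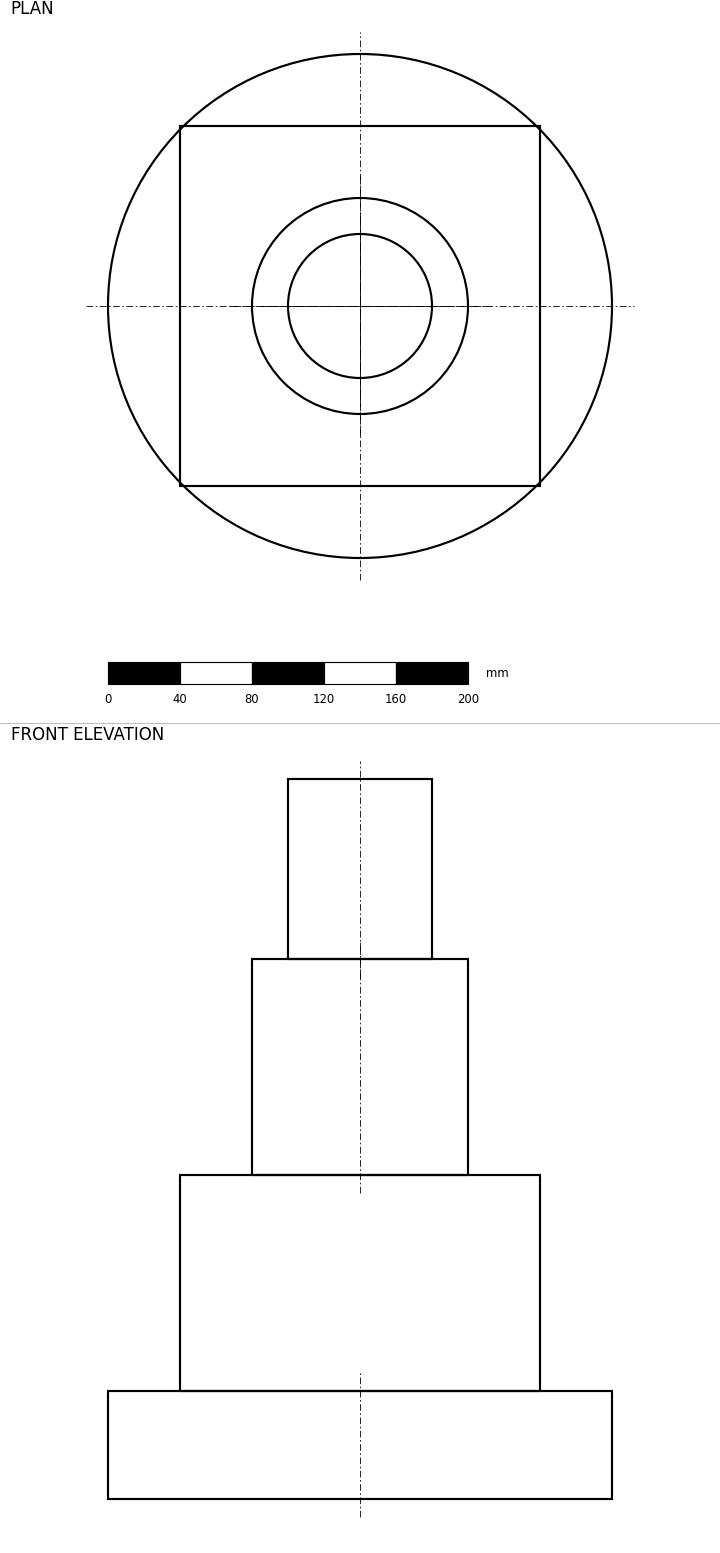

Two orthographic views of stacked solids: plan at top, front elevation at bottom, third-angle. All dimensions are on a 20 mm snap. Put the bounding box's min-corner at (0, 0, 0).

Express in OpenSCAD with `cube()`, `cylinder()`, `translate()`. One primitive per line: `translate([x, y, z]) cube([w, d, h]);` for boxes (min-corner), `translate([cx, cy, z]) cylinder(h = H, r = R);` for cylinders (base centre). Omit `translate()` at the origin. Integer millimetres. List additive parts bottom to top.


translate([140, 140, 0]) cylinder(h = 60, r = 140);
translate([40, 40, 60]) cube([200, 200, 120]);
translate([140, 140, 180]) cylinder(h = 120, r = 60);
translate([140, 140, 300]) cylinder(h = 100, r = 40);
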